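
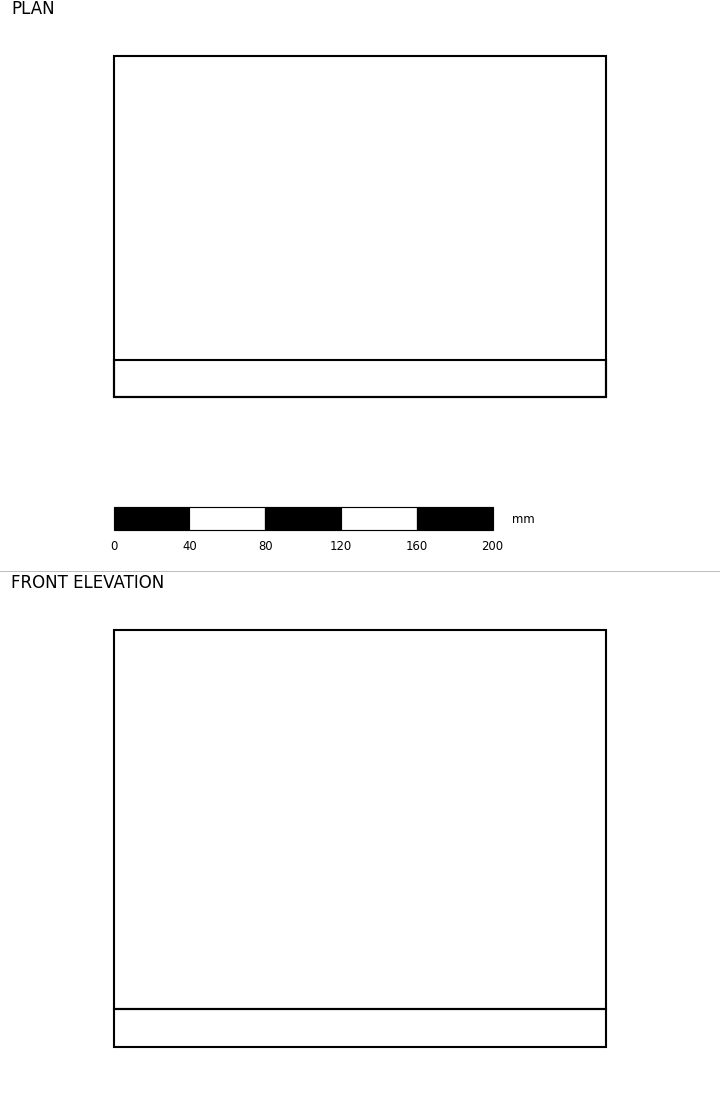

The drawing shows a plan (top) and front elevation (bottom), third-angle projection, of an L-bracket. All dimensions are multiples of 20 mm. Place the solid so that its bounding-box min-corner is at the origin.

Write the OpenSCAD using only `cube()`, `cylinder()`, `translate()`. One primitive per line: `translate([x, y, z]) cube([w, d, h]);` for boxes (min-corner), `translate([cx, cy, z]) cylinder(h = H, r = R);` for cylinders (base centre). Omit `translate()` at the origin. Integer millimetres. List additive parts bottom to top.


cube([260, 180, 20]);
translate([0, 0, 20]) cube([260, 20, 200]);


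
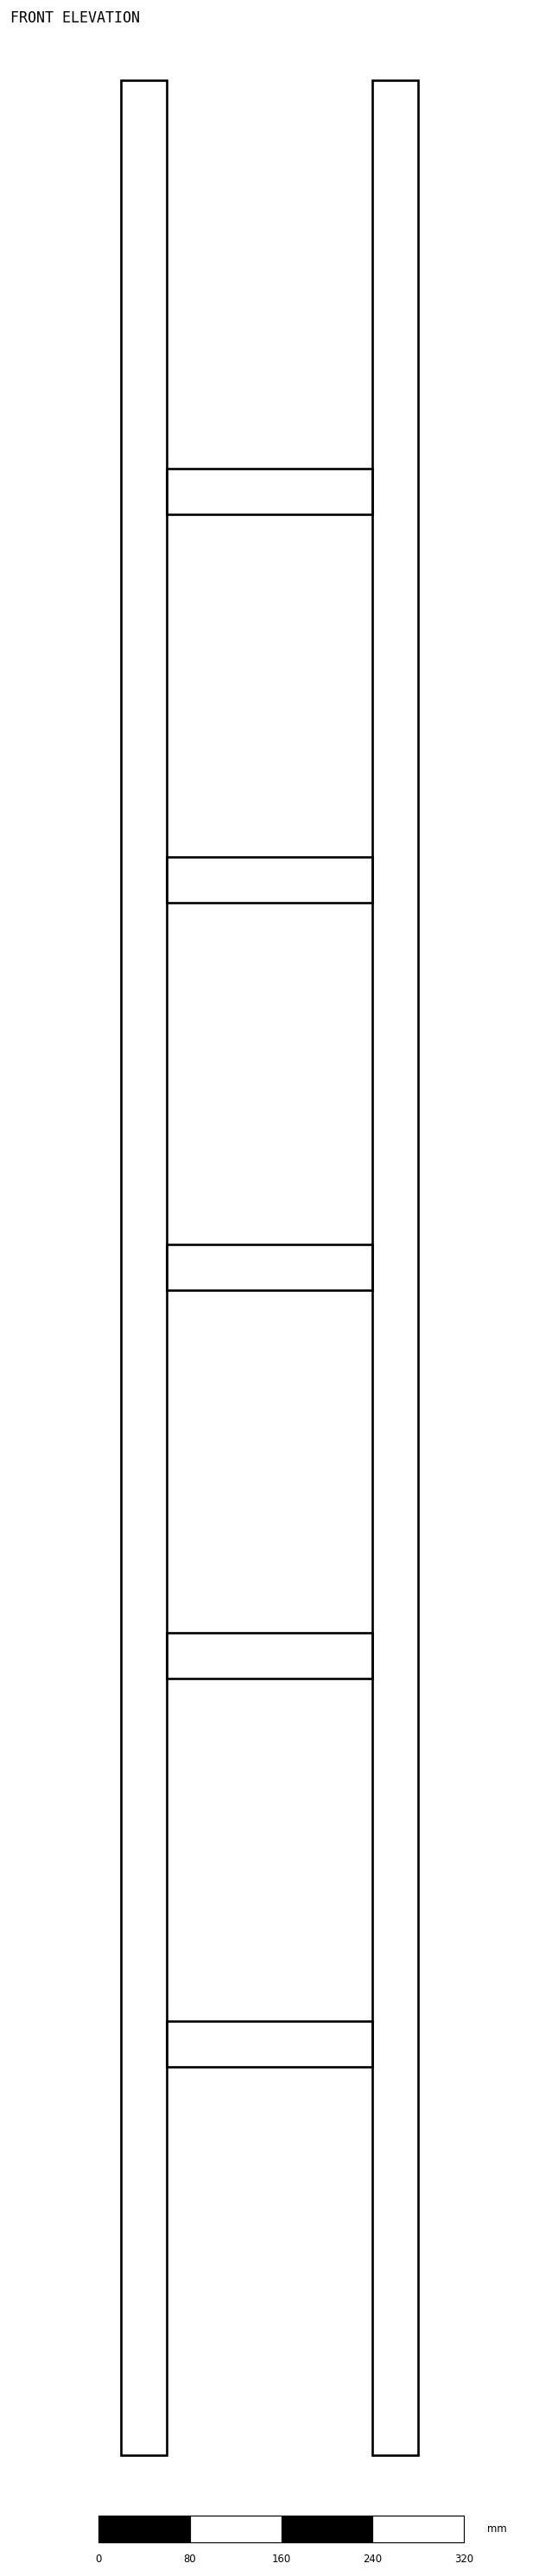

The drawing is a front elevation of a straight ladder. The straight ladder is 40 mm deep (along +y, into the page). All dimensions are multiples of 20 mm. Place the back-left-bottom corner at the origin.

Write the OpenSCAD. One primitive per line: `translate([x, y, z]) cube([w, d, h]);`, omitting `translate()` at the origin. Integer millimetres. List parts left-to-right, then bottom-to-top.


cube([40, 40, 2080]);
translate([40, 0, 340]) cube([180, 40, 40]);
translate([40, 0, 680]) cube([180, 40, 40]);
translate([40, 0, 1020]) cube([180, 40, 40]);
translate([40, 0, 1360]) cube([180, 40, 40]);
translate([40, 0, 1700]) cube([180, 40, 40]);
translate([220, 0, 0]) cube([40, 40, 2080]);


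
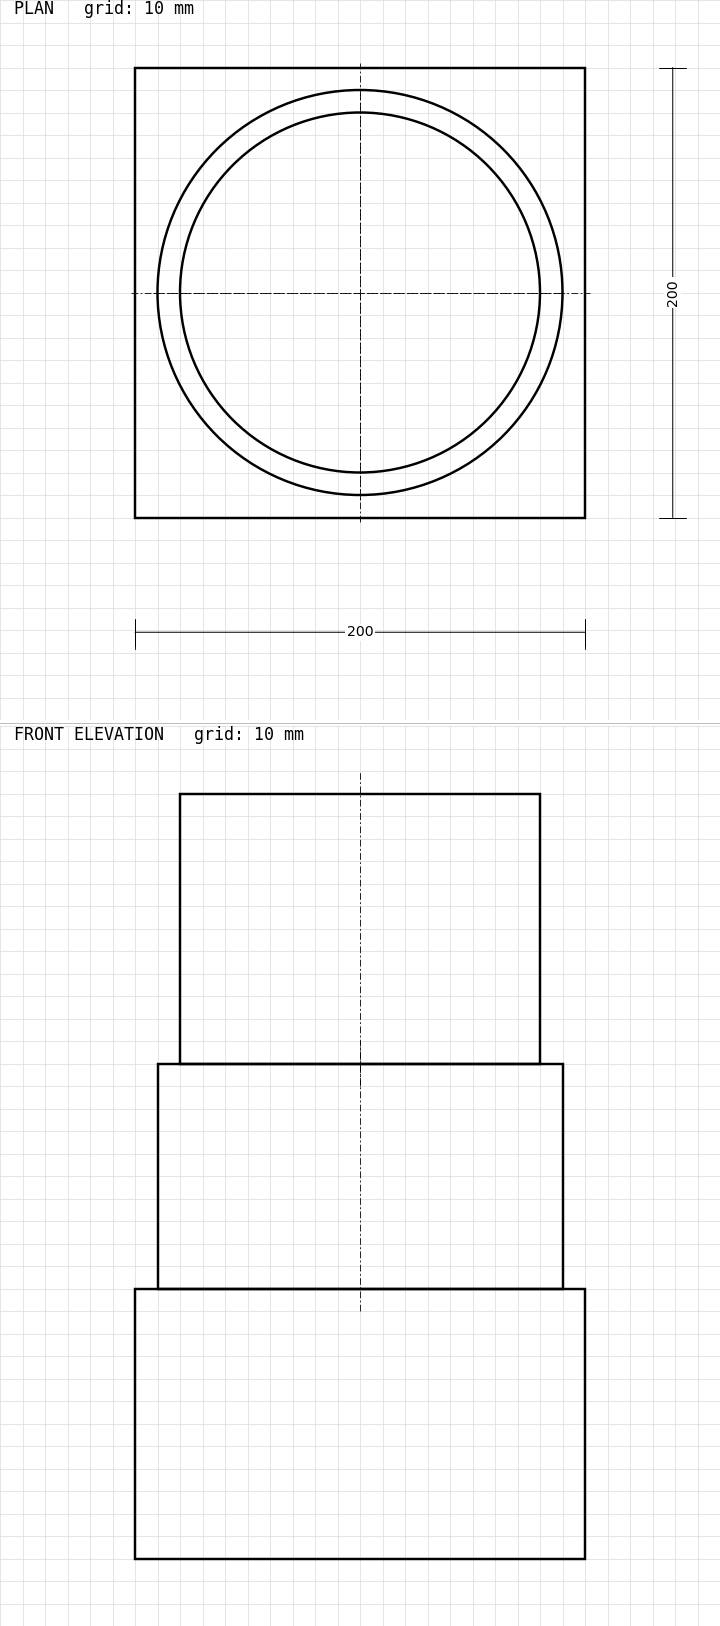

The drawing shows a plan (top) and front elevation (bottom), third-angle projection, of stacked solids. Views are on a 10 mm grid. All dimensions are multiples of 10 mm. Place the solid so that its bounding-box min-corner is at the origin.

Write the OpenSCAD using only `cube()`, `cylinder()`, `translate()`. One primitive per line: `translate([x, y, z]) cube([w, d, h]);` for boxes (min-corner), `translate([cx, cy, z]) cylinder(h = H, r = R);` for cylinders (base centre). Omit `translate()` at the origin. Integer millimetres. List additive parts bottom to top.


cube([200, 200, 120]);
translate([100, 100, 120]) cylinder(h = 100, r = 90);
translate([100, 100, 220]) cylinder(h = 120, r = 80);


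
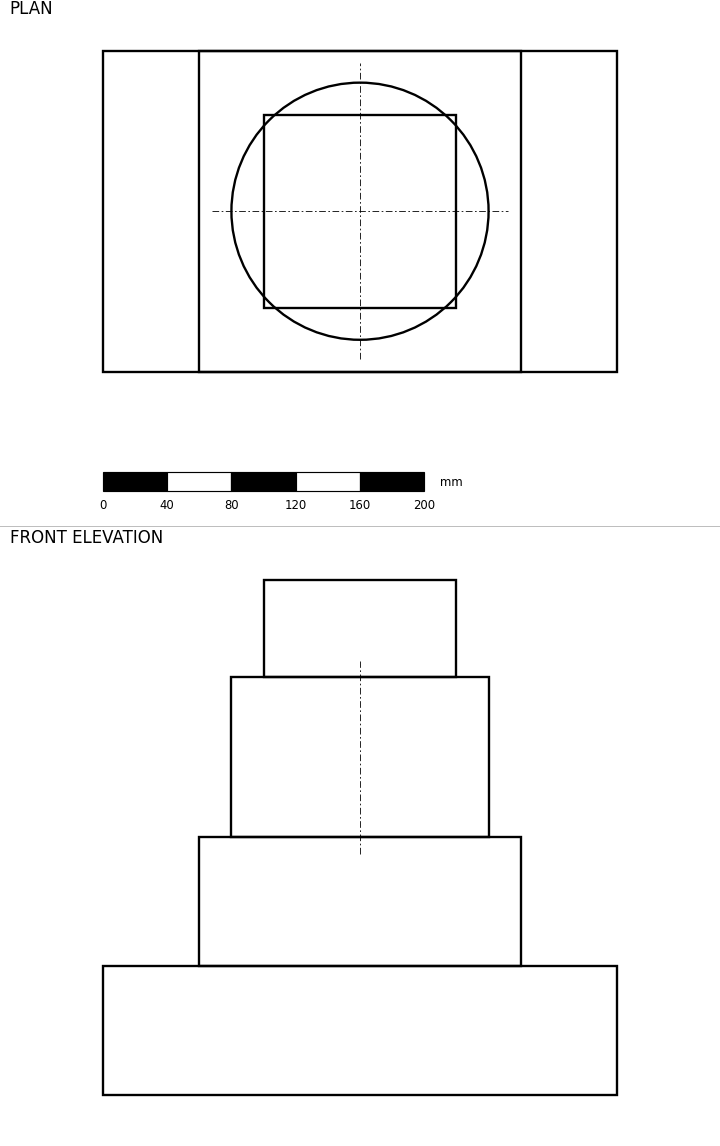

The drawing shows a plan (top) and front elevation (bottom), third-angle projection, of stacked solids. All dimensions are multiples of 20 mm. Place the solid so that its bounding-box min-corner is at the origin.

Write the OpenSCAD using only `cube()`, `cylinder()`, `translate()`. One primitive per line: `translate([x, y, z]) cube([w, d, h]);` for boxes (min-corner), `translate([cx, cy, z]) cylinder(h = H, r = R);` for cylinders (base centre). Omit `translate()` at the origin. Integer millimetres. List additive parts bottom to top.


cube([320, 200, 80]);
translate([60, 0, 80]) cube([200, 200, 80]);
translate([160, 100, 160]) cylinder(h = 100, r = 80);
translate([100, 40, 260]) cube([120, 120, 60]);


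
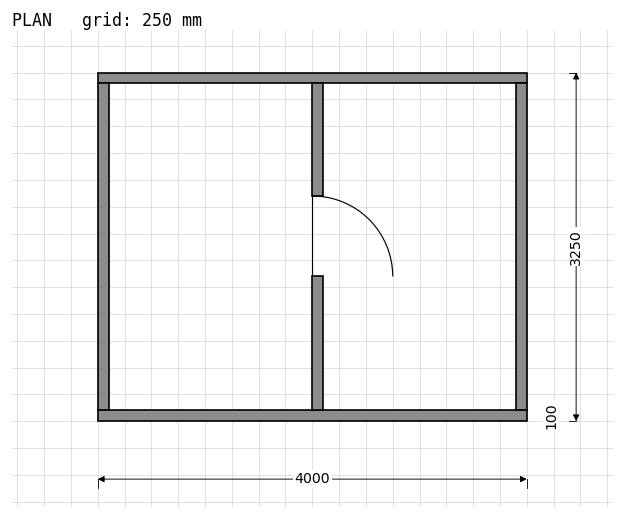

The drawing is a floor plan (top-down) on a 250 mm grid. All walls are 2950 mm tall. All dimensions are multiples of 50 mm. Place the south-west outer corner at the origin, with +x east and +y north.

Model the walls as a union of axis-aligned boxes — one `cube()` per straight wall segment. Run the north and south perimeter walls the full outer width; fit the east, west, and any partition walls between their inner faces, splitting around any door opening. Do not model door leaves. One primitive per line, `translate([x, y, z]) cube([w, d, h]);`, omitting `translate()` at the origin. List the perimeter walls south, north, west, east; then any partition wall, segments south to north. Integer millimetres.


cube([4000, 100, 2950]);
translate([0, 3150, 0]) cube([4000, 100, 2950]);
translate([0, 100, 0]) cube([100, 3050, 2950]);
translate([3900, 100, 0]) cube([100, 3050, 2950]);
translate([2000, 100, 0]) cube([100, 1250, 2950]);
translate([2000, 2100, 0]) cube([100, 1050, 2950]);


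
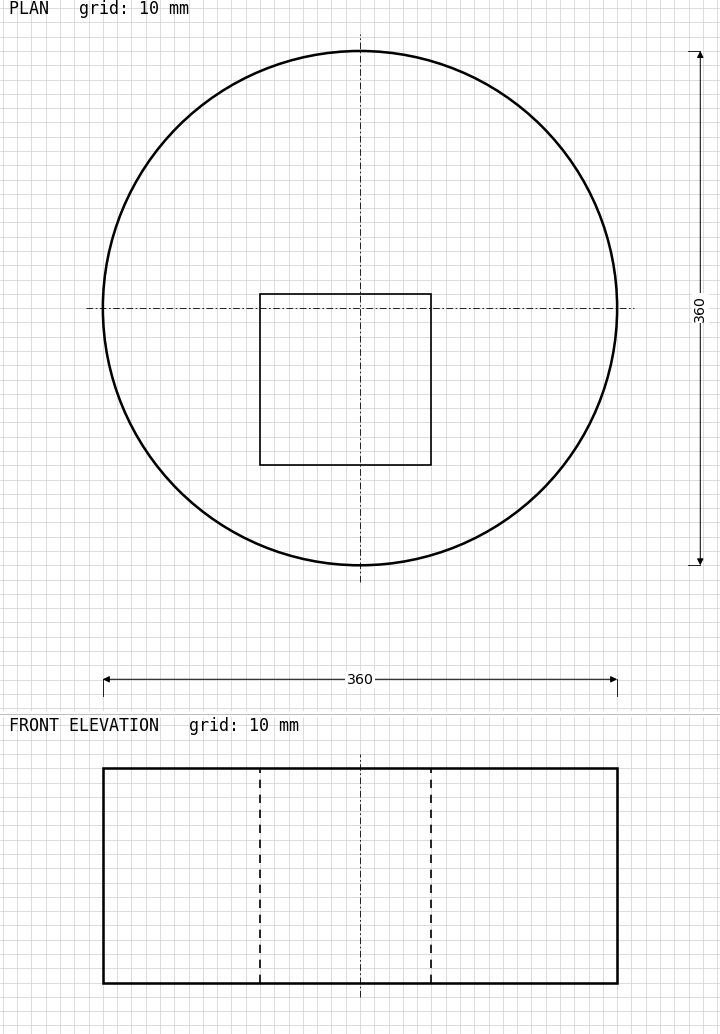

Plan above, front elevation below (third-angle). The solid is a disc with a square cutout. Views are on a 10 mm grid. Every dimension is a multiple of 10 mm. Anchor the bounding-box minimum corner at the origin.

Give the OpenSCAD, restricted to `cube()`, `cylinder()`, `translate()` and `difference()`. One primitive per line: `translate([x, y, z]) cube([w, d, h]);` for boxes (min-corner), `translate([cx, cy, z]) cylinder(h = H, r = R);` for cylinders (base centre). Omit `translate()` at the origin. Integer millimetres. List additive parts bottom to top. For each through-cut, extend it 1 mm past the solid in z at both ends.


difference() {
  translate([180, 180, 0]) cylinder(h = 150, r = 180);
  translate([110, 70, -1]) cube([120, 120, 152]);
}


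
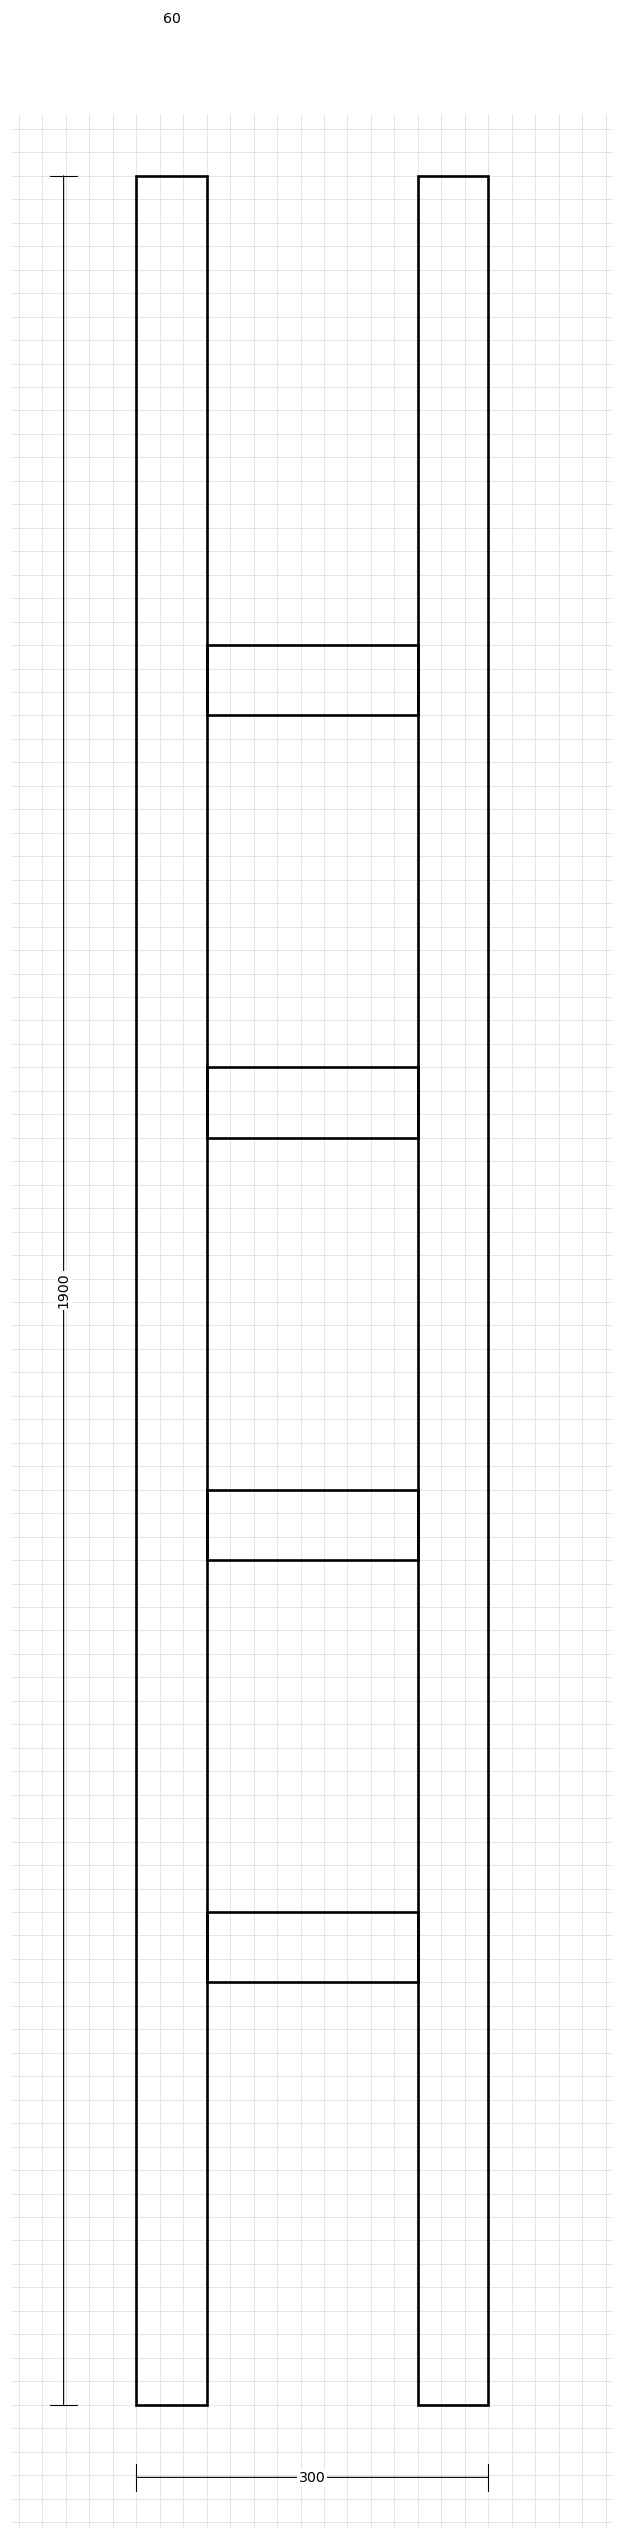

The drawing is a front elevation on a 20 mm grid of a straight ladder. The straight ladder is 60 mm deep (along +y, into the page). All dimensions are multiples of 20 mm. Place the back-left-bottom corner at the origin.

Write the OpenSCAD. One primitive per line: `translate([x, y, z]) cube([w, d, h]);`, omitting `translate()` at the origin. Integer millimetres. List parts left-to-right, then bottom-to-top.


cube([60, 60, 1900]);
translate([60, 0, 360]) cube([180, 60, 60]);
translate([60, 0, 720]) cube([180, 60, 60]);
translate([60, 0, 1080]) cube([180, 60, 60]);
translate([60, 0, 1440]) cube([180, 60, 60]);
translate([240, 0, 0]) cube([60, 60, 1900]);


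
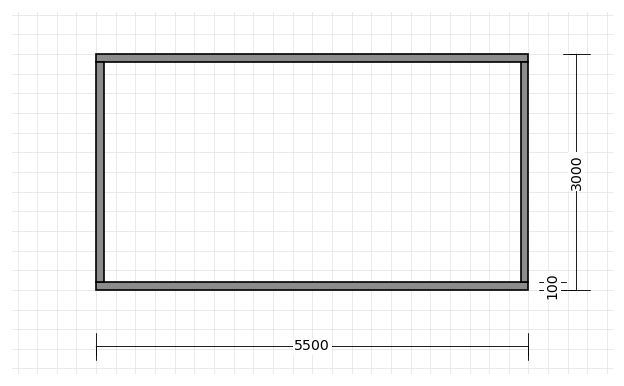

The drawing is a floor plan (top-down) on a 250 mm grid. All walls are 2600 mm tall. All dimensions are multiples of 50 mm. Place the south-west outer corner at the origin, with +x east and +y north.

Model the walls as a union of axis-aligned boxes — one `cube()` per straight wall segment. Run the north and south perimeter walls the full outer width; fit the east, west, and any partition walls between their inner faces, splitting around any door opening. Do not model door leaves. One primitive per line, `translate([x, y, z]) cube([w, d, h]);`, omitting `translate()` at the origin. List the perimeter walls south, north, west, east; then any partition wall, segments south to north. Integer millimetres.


cube([5500, 100, 2600]);
translate([0, 2900, 0]) cube([5500, 100, 2600]);
translate([0, 100, 0]) cube([100, 2800, 2600]);
translate([5400, 100, 0]) cube([100, 2800, 2600]);


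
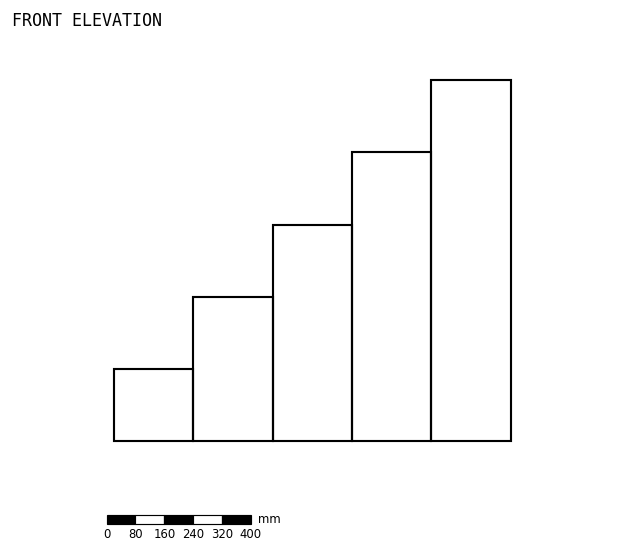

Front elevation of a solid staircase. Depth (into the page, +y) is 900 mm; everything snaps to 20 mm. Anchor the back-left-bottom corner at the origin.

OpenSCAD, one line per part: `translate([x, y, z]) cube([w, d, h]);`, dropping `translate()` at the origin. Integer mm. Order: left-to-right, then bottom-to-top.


cube([220, 900, 200]);
translate([220, 0, 0]) cube([220, 900, 400]);
translate([440, 0, 0]) cube([220, 900, 600]);
translate([660, 0, 0]) cube([220, 900, 800]);
translate([880, 0, 0]) cube([220, 900, 1000]);


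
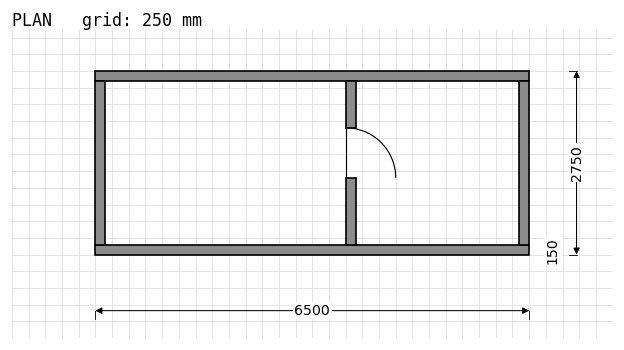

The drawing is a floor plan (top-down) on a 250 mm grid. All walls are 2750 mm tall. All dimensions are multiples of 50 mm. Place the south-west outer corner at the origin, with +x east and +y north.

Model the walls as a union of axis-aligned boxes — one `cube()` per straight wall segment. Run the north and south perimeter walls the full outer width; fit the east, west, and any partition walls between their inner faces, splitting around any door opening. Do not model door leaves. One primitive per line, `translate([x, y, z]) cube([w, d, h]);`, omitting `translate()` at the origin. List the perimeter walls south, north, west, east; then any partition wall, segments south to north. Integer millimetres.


cube([6500, 150, 2750]);
translate([0, 2600, 0]) cube([6500, 150, 2750]);
translate([0, 150, 0]) cube([150, 2450, 2750]);
translate([6350, 150, 0]) cube([150, 2450, 2750]);
translate([3750, 150, 0]) cube([150, 1000, 2750]);
translate([3750, 1900, 0]) cube([150, 700, 2750]);


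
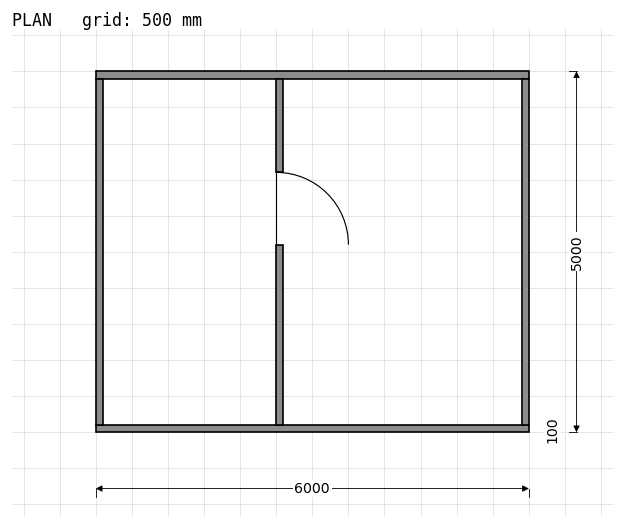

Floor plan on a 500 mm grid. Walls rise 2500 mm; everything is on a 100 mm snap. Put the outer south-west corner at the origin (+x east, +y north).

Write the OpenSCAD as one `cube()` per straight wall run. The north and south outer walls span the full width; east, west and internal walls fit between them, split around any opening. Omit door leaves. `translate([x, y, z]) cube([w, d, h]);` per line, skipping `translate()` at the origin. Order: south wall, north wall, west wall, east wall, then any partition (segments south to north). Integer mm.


cube([6000, 100, 2500]);
translate([0, 4900, 0]) cube([6000, 100, 2500]);
translate([0, 100, 0]) cube([100, 4800, 2500]);
translate([5900, 100, 0]) cube([100, 4800, 2500]);
translate([2500, 100, 0]) cube([100, 2500, 2500]);
translate([2500, 3600, 0]) cube([100, 1300, 2500]);


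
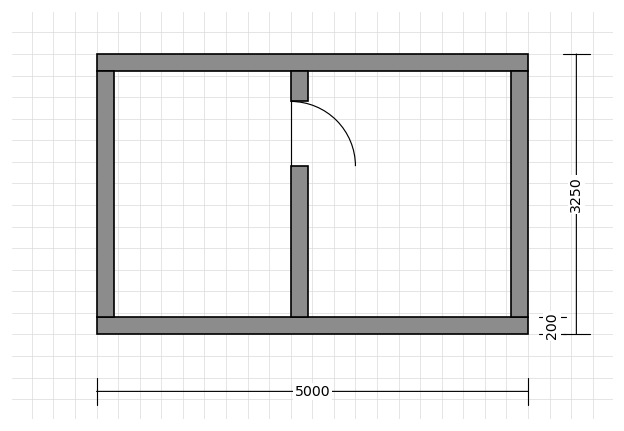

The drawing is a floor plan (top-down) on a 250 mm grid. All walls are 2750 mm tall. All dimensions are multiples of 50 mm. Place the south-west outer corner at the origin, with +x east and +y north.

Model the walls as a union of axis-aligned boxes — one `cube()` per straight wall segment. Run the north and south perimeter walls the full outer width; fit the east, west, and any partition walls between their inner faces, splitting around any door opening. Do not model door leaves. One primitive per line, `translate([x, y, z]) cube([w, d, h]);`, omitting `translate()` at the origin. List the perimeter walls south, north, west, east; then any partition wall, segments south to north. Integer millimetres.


cube([5000, 200, 2750]);
translate([0, 3050, 0]) cube([5000, 200, 2750]);
translate([0, 200, 0]) cube([200, 2850, 2750]);
translate([4800, 200, 0]) cube([200, 2850, 2750]);
translate([2250, 200, 0]) cube([200, 1750, 2750]);
translate([2250, 2700, 0]) cube([200, 350, 2750]);


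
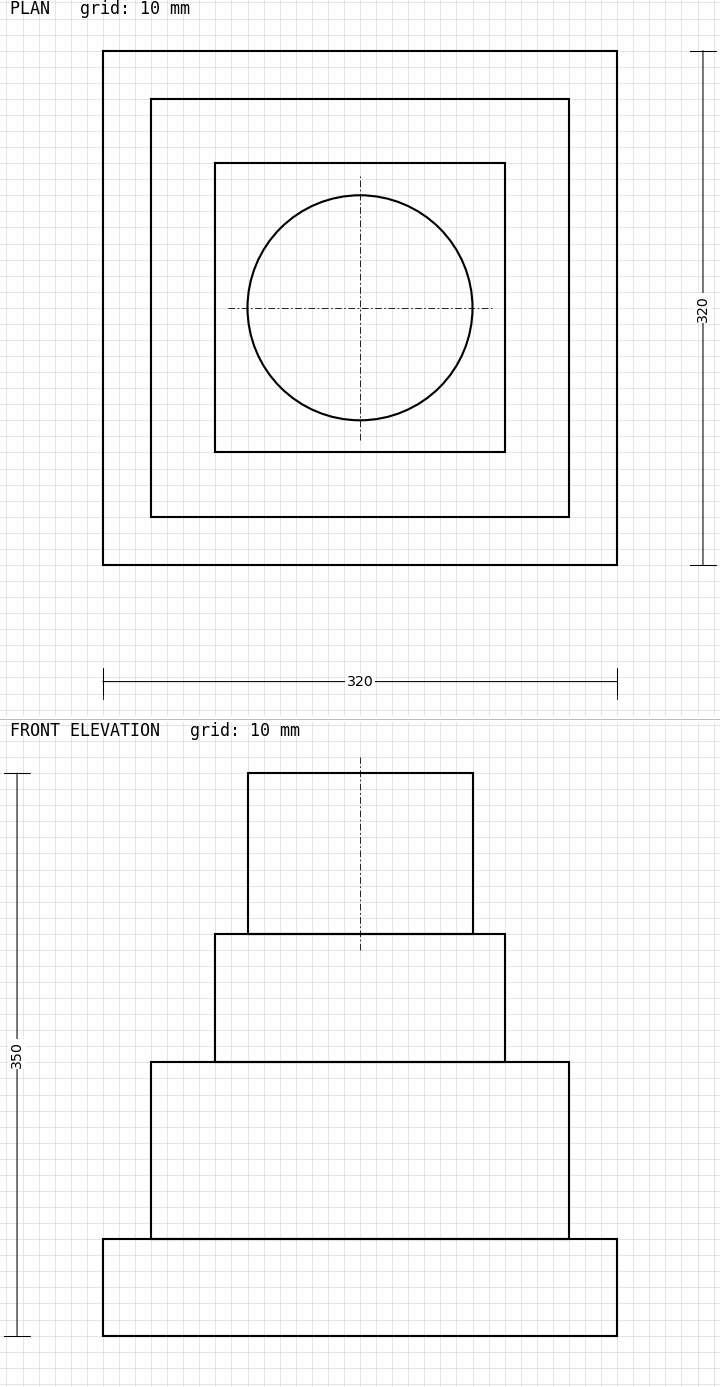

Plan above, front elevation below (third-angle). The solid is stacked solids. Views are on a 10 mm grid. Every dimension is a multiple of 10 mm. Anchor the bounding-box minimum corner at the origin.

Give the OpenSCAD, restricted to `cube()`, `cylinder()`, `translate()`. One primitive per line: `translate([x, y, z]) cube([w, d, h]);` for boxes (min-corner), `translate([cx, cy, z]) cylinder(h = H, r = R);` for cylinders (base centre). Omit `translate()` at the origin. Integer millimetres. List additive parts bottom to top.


cube([320, 320, 60]);
translate([30, 30, 60]) cube([260, 260, 110]);
translate([70, 70, 170]) cube([180, 180, 80]);
translate([160, 160, 250]) cylinder(h = 100, r = 70);


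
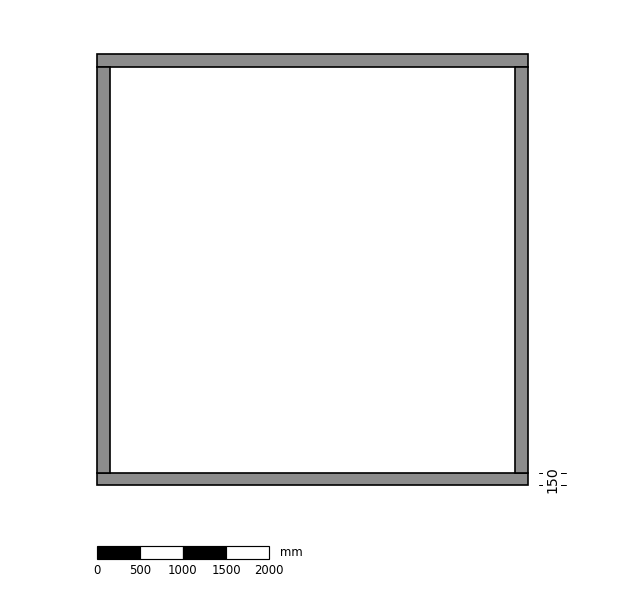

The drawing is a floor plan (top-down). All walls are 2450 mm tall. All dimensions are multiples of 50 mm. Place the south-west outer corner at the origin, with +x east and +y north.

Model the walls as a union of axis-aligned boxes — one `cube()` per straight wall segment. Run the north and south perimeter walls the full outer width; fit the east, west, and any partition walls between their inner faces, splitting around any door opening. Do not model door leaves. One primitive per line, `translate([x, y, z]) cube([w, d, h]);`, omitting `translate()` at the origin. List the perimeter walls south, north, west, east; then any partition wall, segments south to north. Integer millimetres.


cube([5000, 150, 2450]);
translate([0, 4850, 0]) cube([5000, 150, 2450]);
translate([0, 150, 0]) cube([150, 4700, 2450]);
translate([4850, 150, 0]) cube([150, 4700, 2450]);


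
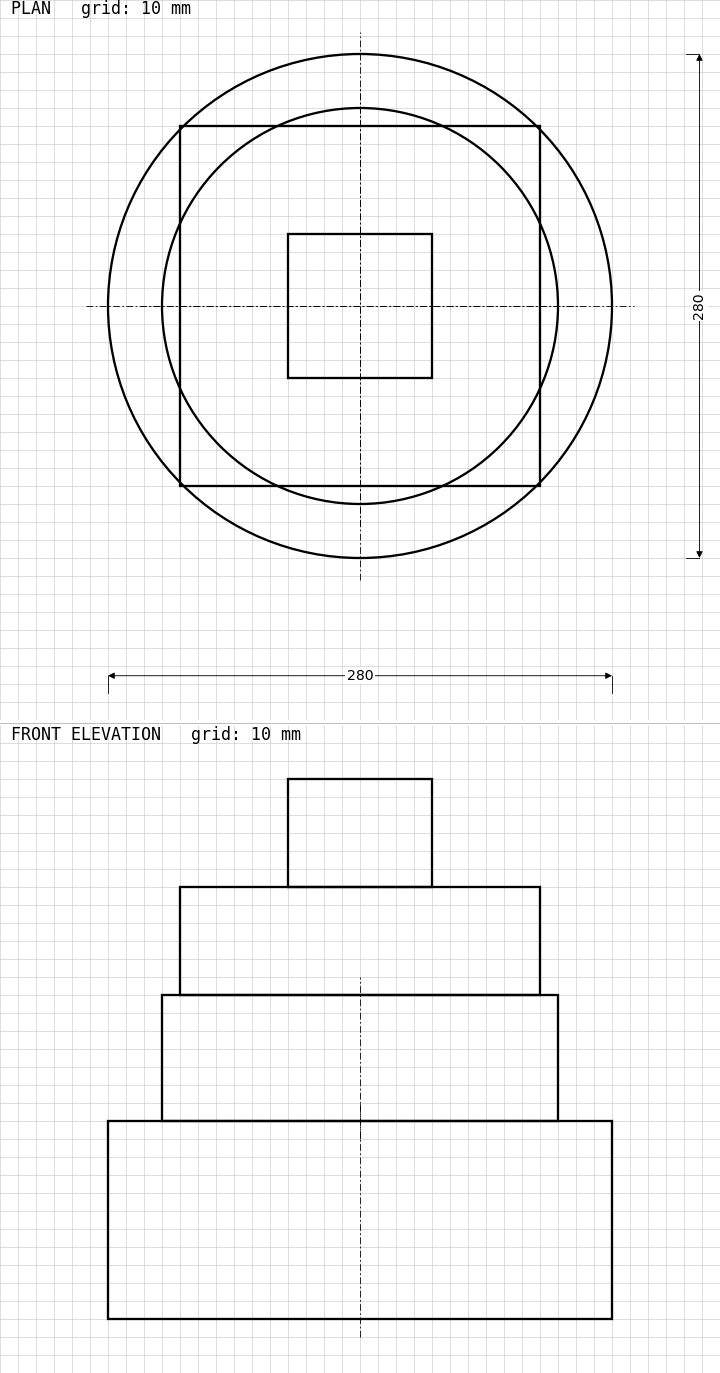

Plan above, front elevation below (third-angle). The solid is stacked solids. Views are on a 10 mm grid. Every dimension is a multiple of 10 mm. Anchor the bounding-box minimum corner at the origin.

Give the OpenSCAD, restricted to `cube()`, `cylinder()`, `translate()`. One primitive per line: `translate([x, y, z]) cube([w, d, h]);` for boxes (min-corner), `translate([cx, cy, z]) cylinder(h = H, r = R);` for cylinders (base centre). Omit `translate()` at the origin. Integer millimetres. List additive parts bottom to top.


translate([140, 140, 0]) cylinder(h = 110, r = 140);
translate([140, 140, 110]) cylinder(h = 70, r = 110);
translate([40, 40, 180]) cube([200, 200, 60]);
translate([100, 100, 240]) cube([80, 80, 60]);


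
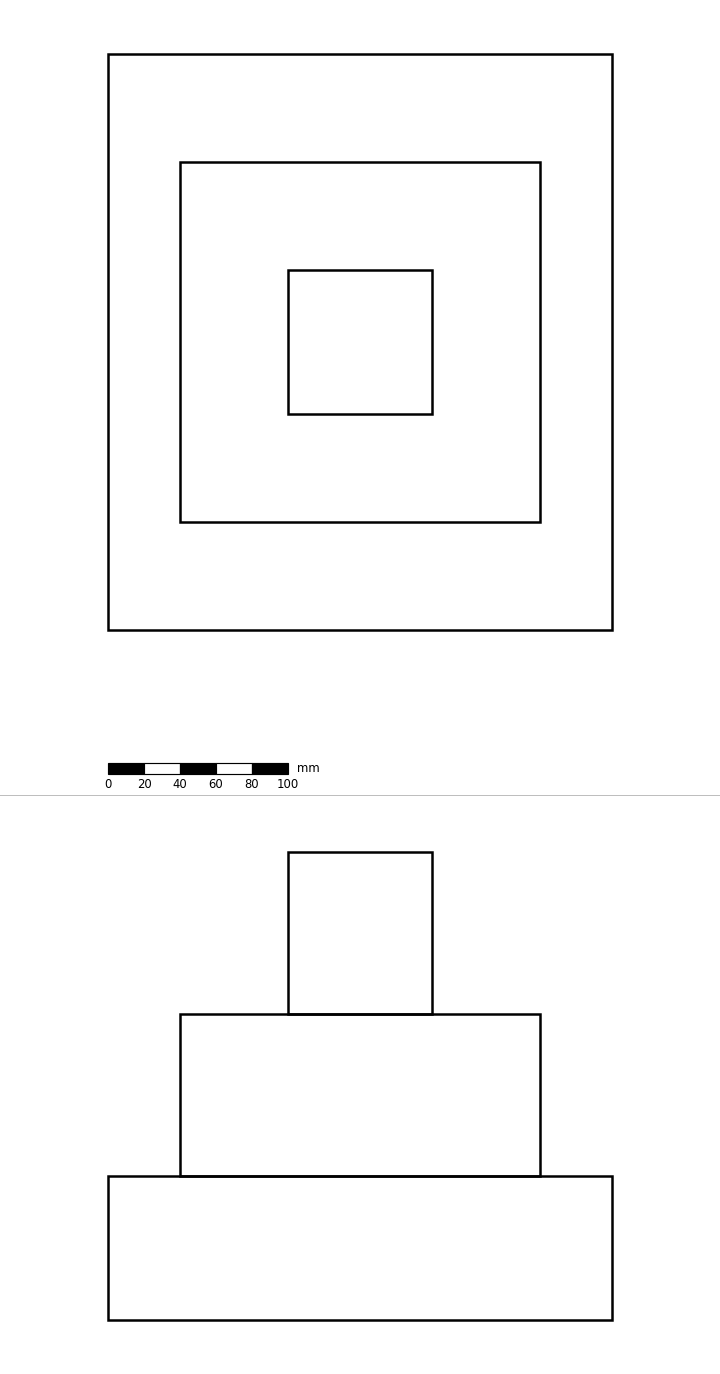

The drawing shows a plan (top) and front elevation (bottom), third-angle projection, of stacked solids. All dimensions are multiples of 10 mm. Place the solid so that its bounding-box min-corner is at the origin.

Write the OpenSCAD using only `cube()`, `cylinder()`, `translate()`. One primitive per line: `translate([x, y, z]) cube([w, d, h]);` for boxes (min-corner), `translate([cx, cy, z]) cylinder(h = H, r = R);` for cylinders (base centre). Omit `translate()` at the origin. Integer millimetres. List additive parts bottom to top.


cube([280, 320, 80]);
translate([40, 60, 80]) cube([200, 200, 90]);
translate([100, 120, 170]) cube([80, 80, 90]);


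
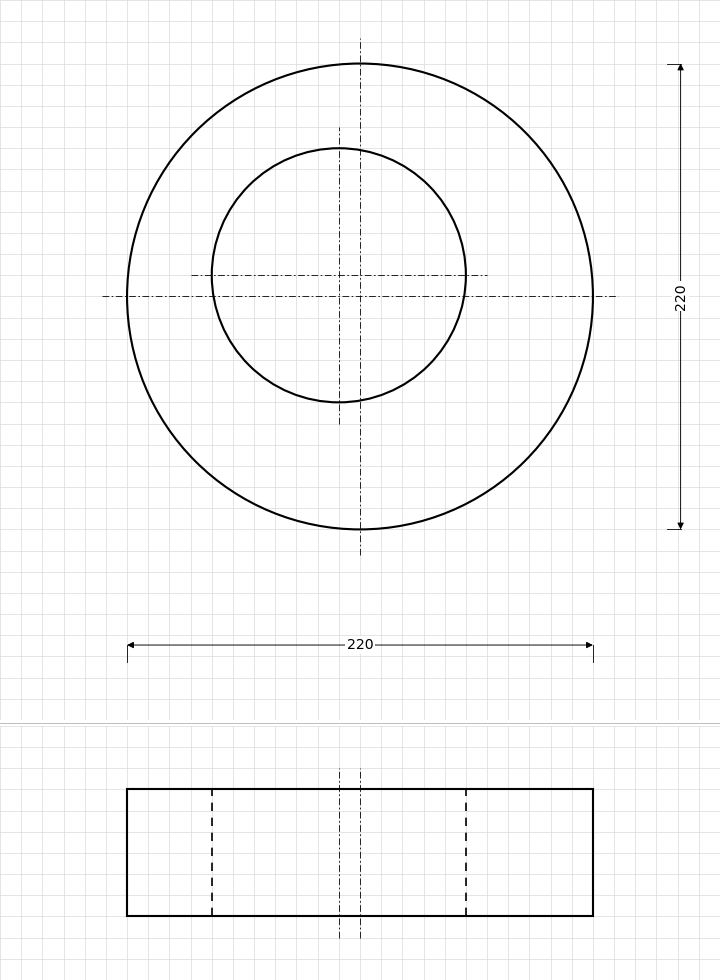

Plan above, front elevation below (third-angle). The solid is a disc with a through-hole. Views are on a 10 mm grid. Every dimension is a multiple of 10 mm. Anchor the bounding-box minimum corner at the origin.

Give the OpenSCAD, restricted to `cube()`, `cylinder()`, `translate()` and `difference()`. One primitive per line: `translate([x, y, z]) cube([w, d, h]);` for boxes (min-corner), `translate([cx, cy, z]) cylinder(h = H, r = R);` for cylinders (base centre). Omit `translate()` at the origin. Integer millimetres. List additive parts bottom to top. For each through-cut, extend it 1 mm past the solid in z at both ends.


difference() {
  translate([110, 110, 0]) cylinder(h = 60, r = 110);
  translate([100, 120, -1]) cylinder(h = 62, r = 60);
}


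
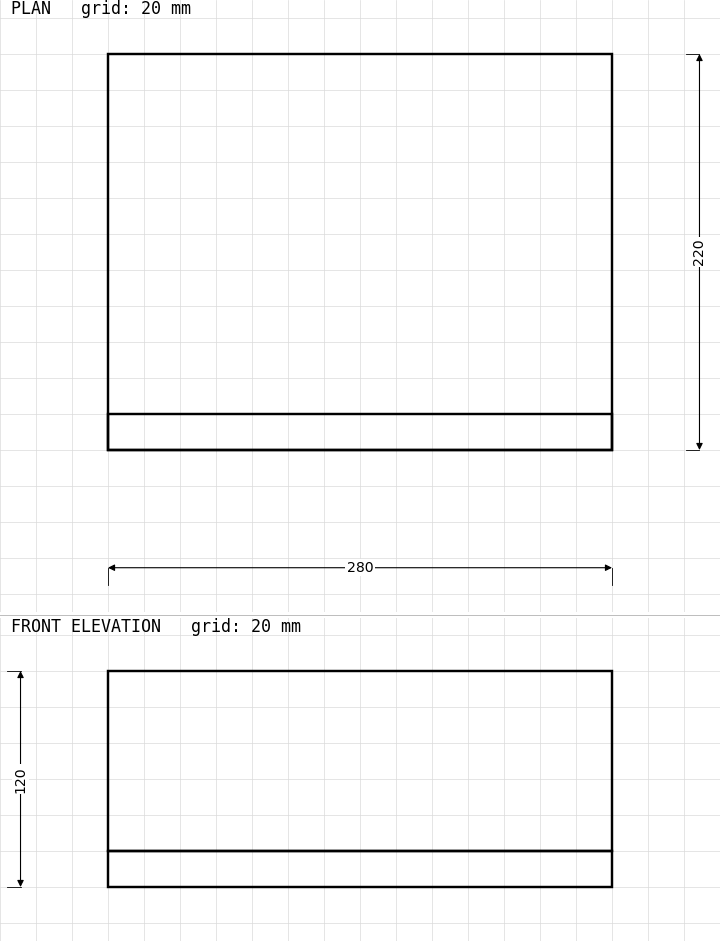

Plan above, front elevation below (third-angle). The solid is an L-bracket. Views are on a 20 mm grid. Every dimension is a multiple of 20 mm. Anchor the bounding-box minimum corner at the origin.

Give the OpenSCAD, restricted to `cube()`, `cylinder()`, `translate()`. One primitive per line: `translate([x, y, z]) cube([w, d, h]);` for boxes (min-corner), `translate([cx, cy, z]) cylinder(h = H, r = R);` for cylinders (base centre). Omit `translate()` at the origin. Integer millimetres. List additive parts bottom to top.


cube([280, 220, 20]);
translate([0, 0, 20]) cube([280, 20, 100]);


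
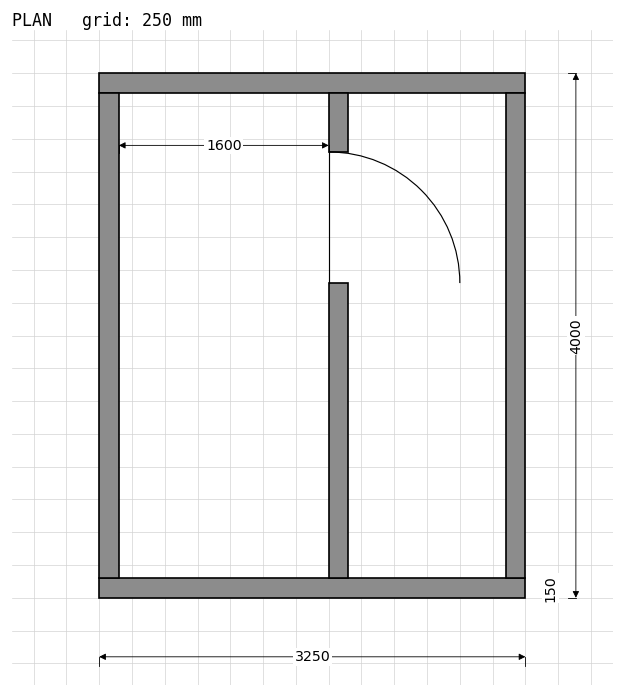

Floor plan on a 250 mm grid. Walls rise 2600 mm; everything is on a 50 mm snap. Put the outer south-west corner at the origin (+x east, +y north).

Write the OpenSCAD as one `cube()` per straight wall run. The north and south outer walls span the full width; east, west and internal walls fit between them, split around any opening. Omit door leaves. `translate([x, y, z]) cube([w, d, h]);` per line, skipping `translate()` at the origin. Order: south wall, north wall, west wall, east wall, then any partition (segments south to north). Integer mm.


cube([3250, 150, 2600]);
translate([0, 3850, 0]) cube([3250, 150, 2600]);
translate([0, 150, 0]) cube([150, 3700, 2600]);
translate([3100, 150, 0]) cube([150, 3700, 2600]);
translate([1750, 150, 0]) cube([150, 2250, 2600]);
translate([1750, 3400, 0]) cube([150, 450, 2600]);


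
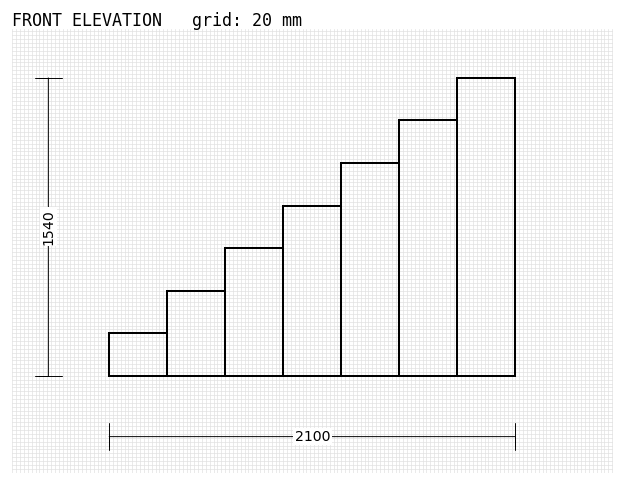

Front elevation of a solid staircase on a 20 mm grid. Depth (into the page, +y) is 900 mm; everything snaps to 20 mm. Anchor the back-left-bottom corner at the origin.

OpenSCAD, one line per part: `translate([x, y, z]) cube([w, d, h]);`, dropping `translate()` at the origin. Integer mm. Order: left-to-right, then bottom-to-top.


cube([300, 900, 220]);
translate([300, 0, 0]) cube([300, 900, 440]);
translate([600, 0, 0]) cube([300, 900, 660]);
translate([900, 0, 0]) cube([300, 900, 880]);
translate([1200, 0, 0]) cube([300, 900, 1100]);
translate([1500, 0, 0]) cube([300, 900, 1320]);
translate([1800, 0, 0]) cube([300, 900, 1540]);


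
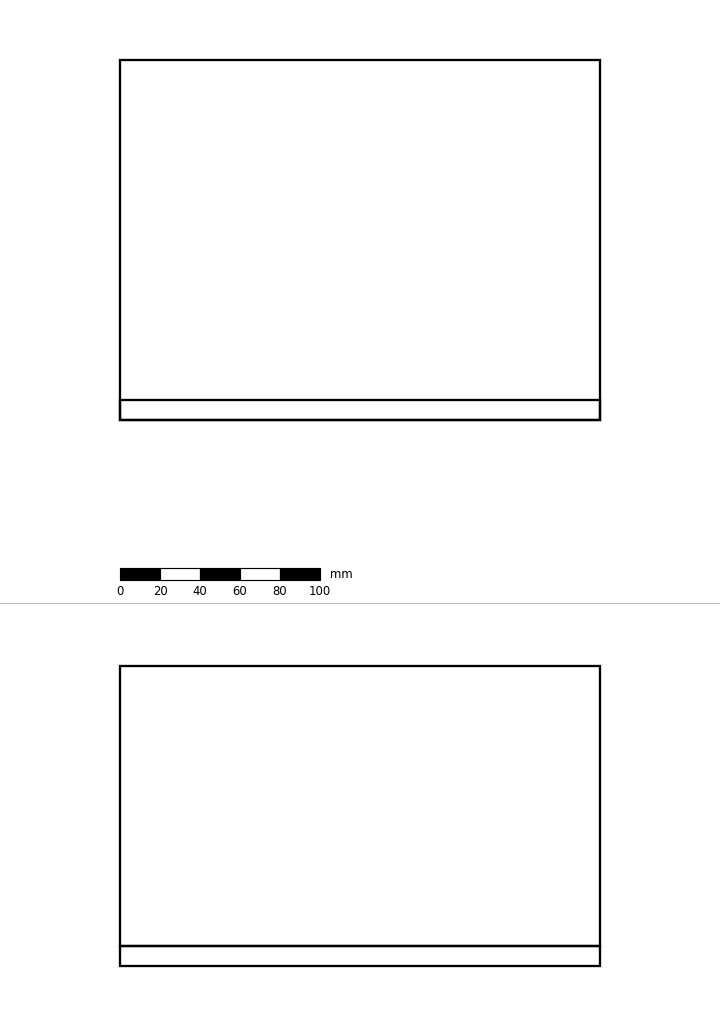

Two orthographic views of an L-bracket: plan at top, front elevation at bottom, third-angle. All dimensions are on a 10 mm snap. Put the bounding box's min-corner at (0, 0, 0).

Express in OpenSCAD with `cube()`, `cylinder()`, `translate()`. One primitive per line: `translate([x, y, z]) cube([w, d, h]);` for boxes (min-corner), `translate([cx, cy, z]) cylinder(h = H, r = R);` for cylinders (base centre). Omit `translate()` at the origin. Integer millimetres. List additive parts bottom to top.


cube([240, 180, 10]);
translate([0, 0, 10]) cube([240, 10, 140]);


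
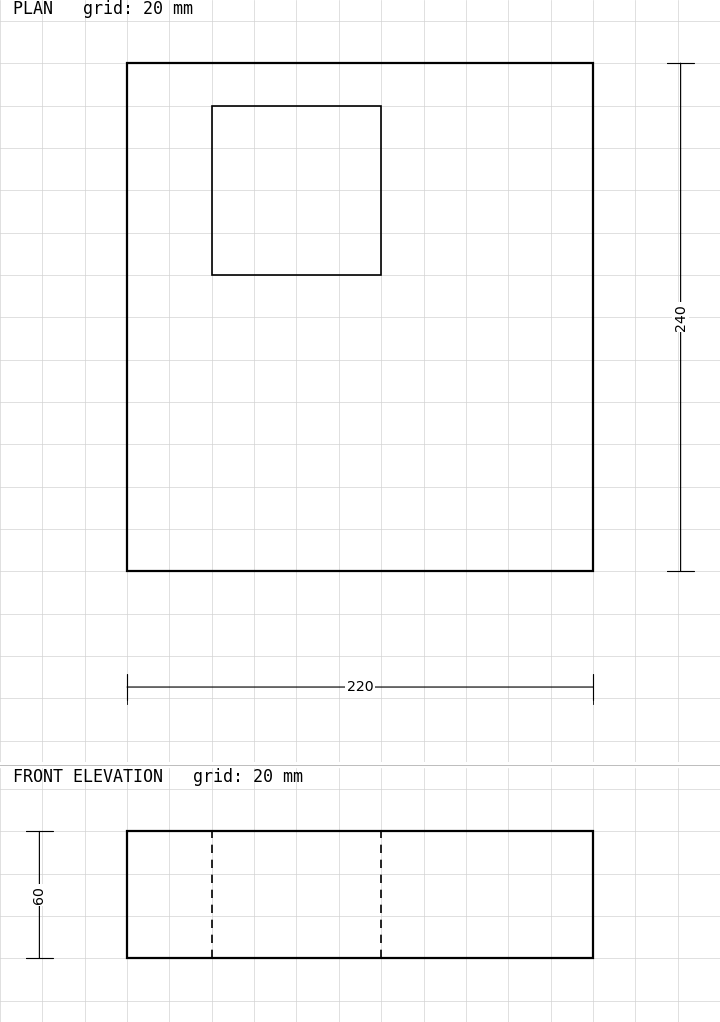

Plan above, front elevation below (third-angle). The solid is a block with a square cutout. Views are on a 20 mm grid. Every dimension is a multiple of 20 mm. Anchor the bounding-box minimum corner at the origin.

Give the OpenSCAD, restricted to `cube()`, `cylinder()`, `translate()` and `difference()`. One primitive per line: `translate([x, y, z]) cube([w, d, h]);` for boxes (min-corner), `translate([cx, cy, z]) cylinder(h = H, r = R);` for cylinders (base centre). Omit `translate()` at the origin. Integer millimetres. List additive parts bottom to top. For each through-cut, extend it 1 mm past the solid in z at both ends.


difference() {
  cube([220, 240, 60]);
  translate([40, 140, -1]) cube([80, 80, 62]);
}


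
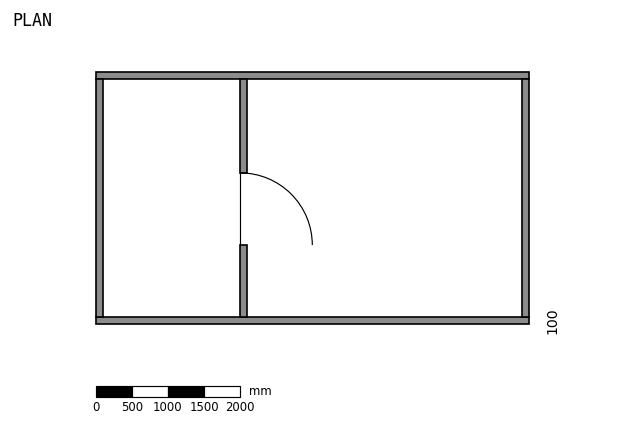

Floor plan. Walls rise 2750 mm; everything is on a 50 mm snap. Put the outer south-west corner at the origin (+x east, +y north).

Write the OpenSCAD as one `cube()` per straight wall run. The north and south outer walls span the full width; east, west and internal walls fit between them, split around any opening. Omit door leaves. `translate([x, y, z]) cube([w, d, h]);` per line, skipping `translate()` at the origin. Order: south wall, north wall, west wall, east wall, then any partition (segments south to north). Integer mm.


cube([6000, 100, 2750]);
translate([0, 3400, 0]) cube([6000, 100, 2750]);
translate([0, 100, 0]) cube([100, 3300, 2750]);
translate([5900, 100, 0]) cube([100, 3300, 2750]);
translate([2000, 100, 0]) cube([100, 1000, 2750]);
translate([2000, 2100, 0]) cube([100, 1300, 2750]);


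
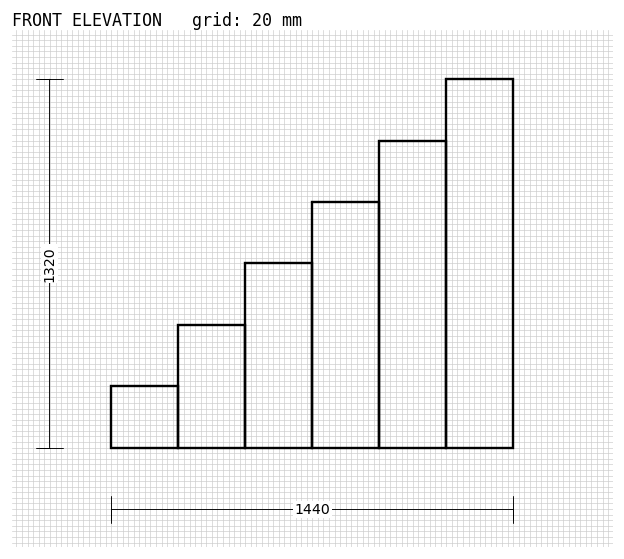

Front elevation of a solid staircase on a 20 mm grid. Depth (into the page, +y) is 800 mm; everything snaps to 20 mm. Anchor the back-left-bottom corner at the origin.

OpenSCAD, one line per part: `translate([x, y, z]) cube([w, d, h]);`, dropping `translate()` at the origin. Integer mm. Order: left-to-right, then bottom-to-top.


cube([240, 800, 220]);
translate([240, 0, 0]) cube([240, 800, 440]);
translate([480, 0, 0]) cube([240, 800, 660]);
translate([720, 0, 0]) cube([240, 800, 880]);
translate([960, 0, 0]) cube([240, 800, 1100]);
translate([1200, 0, 0]) cube([240, 800, 1320]);


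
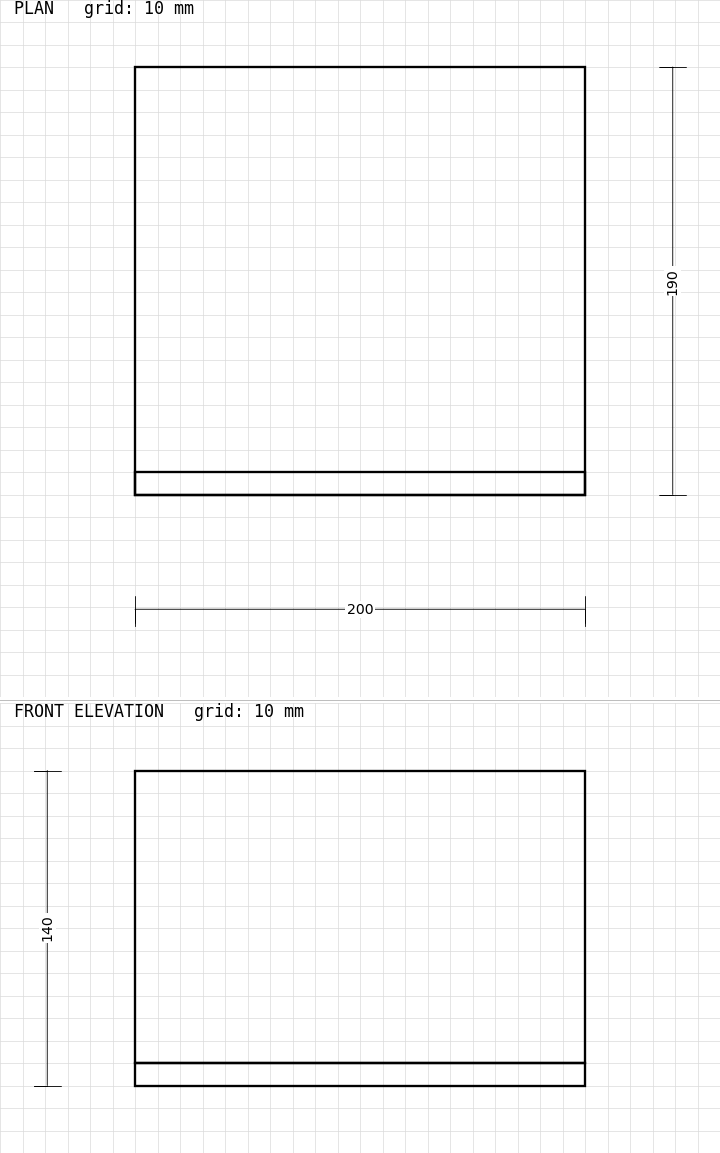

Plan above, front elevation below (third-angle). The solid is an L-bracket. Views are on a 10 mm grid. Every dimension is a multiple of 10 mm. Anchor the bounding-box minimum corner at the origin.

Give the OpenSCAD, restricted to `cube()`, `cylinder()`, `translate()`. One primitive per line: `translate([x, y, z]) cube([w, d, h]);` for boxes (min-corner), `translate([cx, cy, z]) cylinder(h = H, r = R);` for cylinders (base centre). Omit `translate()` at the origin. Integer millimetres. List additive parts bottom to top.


cube([200, 190, 10]);
translate([0, 0, 10]) cube([200, 10, 130]);


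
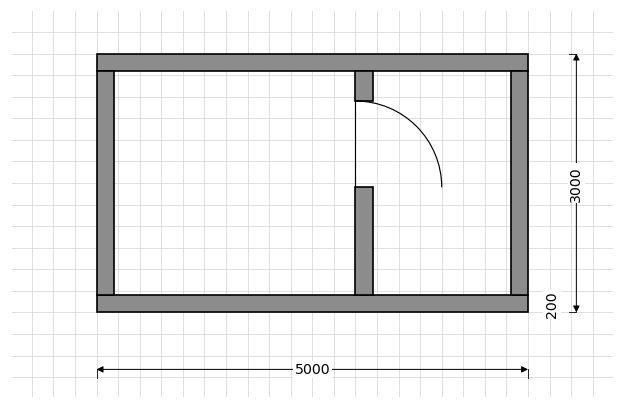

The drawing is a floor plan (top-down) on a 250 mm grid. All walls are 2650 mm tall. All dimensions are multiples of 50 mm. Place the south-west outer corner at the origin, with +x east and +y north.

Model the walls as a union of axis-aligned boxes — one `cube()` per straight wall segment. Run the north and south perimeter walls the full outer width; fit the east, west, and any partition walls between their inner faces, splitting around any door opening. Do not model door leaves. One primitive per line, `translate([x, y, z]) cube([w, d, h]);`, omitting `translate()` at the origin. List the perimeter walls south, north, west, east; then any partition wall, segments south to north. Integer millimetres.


cube([5000, 200, 2650]);
translate([0, 2800, 0]) cube([5000, 200, 2650]);
translate([0, 200, 0]) cube([200, 2600, 2650]);
translate([4800, 200, 0]) cube([200, 2600, 2650]);
translate([3000, 200, 0]) cube([200, 1250, 2650]);
translate([3000, 2450, 0]) cube([200, 350, 2650]);


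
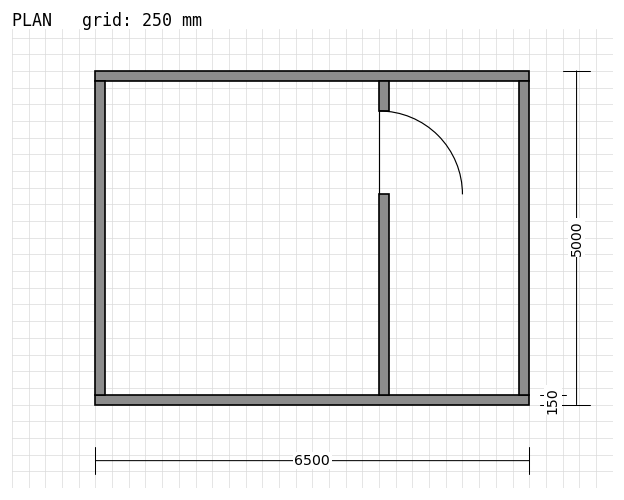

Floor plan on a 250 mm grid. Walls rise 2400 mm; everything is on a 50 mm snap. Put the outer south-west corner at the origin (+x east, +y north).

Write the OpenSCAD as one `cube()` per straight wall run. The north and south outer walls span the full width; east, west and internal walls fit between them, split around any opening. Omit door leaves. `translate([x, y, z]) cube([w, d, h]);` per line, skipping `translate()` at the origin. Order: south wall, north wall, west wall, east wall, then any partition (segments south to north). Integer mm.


cube([6500, 150, 2400]);
translate([0, 4850, 0]) cube([6500, 150, 2400]);
translate([0, 150, 0]) cube([150, 4700, 2400]);
translate([6350, 150, 0]) cube([150, 4700, 2400]);
translate([4250, 150, 0]) cube([150, 3000, 2400]);
translate([4250, 4400, 0]) cube([150, 450, 2400]);


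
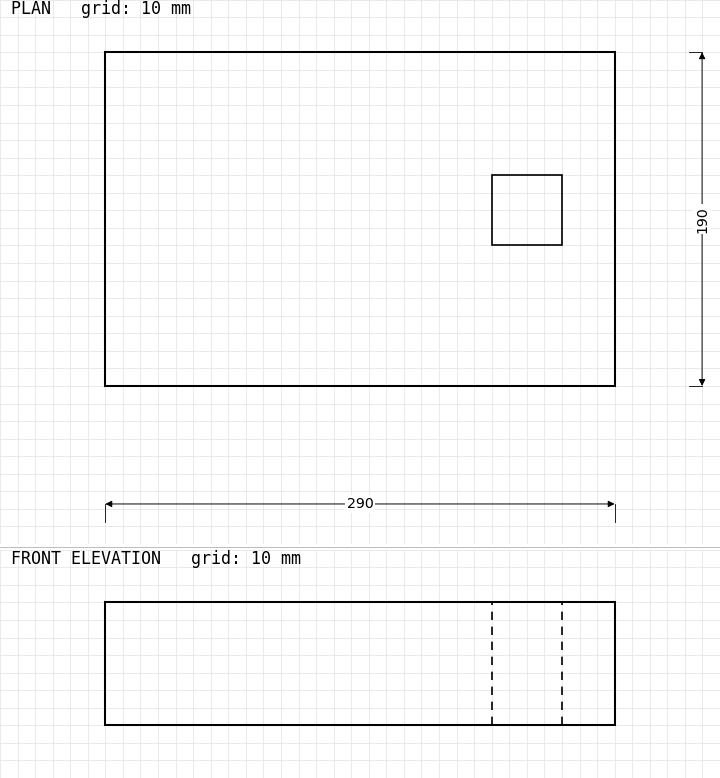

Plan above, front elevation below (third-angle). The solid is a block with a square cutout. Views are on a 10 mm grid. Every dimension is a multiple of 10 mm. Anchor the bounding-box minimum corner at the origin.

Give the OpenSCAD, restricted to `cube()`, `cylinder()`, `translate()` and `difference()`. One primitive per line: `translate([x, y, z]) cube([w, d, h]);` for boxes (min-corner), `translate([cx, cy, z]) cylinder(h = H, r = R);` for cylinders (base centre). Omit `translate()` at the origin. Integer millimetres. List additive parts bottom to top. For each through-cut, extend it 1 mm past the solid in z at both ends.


difference() {
  cube([290, 190, 70]);
  translate([220, 80, -1]) cube([40, 40, 72]);
}


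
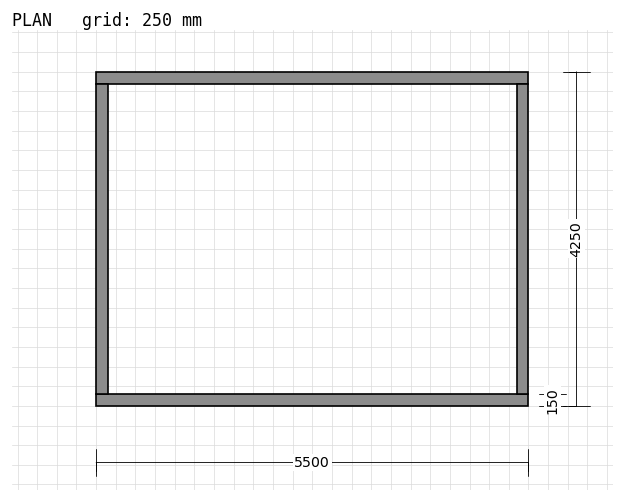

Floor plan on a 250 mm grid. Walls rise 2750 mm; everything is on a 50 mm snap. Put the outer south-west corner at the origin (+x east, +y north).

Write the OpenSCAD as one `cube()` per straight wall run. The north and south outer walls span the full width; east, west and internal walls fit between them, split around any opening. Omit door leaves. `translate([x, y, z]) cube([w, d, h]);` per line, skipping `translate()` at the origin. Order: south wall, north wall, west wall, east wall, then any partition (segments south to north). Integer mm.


cube([5500, 150, 2750]);
translate([0, 4100, 0]) cube([5500, 150, 2750]);
translate([0, 150, 0]) cube([150, 3950, 2750]);
translate([5350, 150, 0]) cube([150, 3950, 2750]);


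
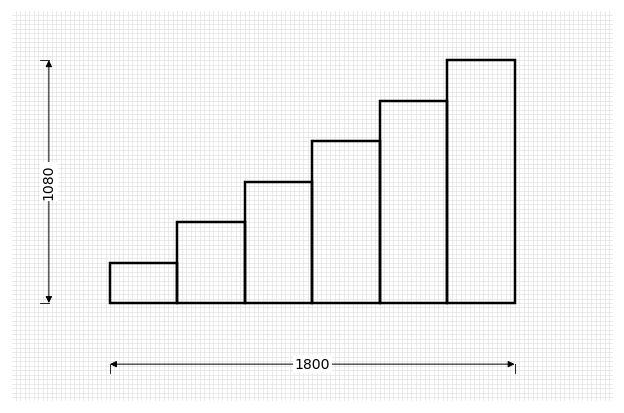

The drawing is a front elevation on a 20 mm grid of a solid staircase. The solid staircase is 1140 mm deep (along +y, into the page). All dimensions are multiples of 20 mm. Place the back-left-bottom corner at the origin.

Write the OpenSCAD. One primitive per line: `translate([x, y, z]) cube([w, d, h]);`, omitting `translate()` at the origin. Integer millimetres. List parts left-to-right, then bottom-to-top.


cube([300, 1140, 180]);
translate([300, 0, 0]) cube([300, 1140, 360]);
translate([600, 0, 0]) cube([300, 1140, 540]);
translate([900, 0, 0]) cube([300, 1140, 720]);
translate([1200, 0, 0]) cube([300, 1140, 900]);
translate([1500, 0, 0]) cube([300, 1140, 1080]);


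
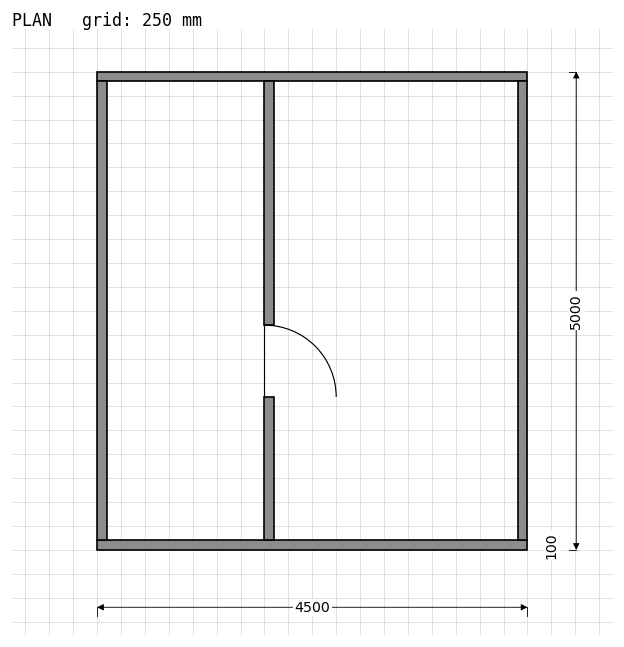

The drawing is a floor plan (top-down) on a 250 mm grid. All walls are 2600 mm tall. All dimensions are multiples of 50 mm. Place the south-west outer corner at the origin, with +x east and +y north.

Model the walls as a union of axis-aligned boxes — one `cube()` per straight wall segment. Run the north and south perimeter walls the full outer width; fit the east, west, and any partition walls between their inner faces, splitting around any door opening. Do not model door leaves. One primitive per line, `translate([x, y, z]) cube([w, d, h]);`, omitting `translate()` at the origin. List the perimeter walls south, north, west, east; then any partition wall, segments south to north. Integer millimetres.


cube([4500, 100, 2600]);
translate([0, 4900, 0]) cube([4500, 100, 2600]);
translate([0, 100, 0]) cube([100, 4800, 2600]);
translate([4400, 100, 0]) cube([100, 4800, 2600]);
translate([1750, 100, 0]) cube([100, 1500, 2600]);
translate([1750, 2350, 0]) cube([100, 2550, 2600]);


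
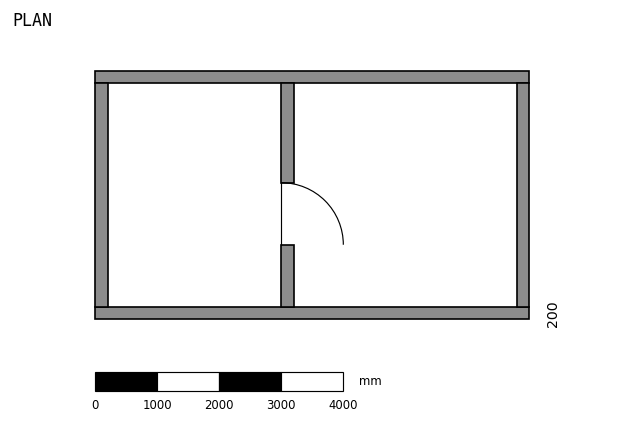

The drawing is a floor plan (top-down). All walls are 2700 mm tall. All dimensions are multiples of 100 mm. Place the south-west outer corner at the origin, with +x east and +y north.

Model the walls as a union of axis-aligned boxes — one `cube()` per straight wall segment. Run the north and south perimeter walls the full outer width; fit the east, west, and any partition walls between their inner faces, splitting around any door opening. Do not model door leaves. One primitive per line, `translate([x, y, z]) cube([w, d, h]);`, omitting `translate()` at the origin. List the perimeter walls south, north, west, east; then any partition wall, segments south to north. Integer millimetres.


cube([7000, 200, 2700]);
translate([0, 3800, 0]) cube([7000, 200, 2700]);
translate([0, 200, 0]) cube([200, 3600, 2700]);
translate([6800, 200, 0]) cube([200, 3600, 2700]);
translate([3000, 200, 0]) cube([200, 1000, 2700]);
translate([3000, 2200, 0]) cube([200, 1600, 2700]);


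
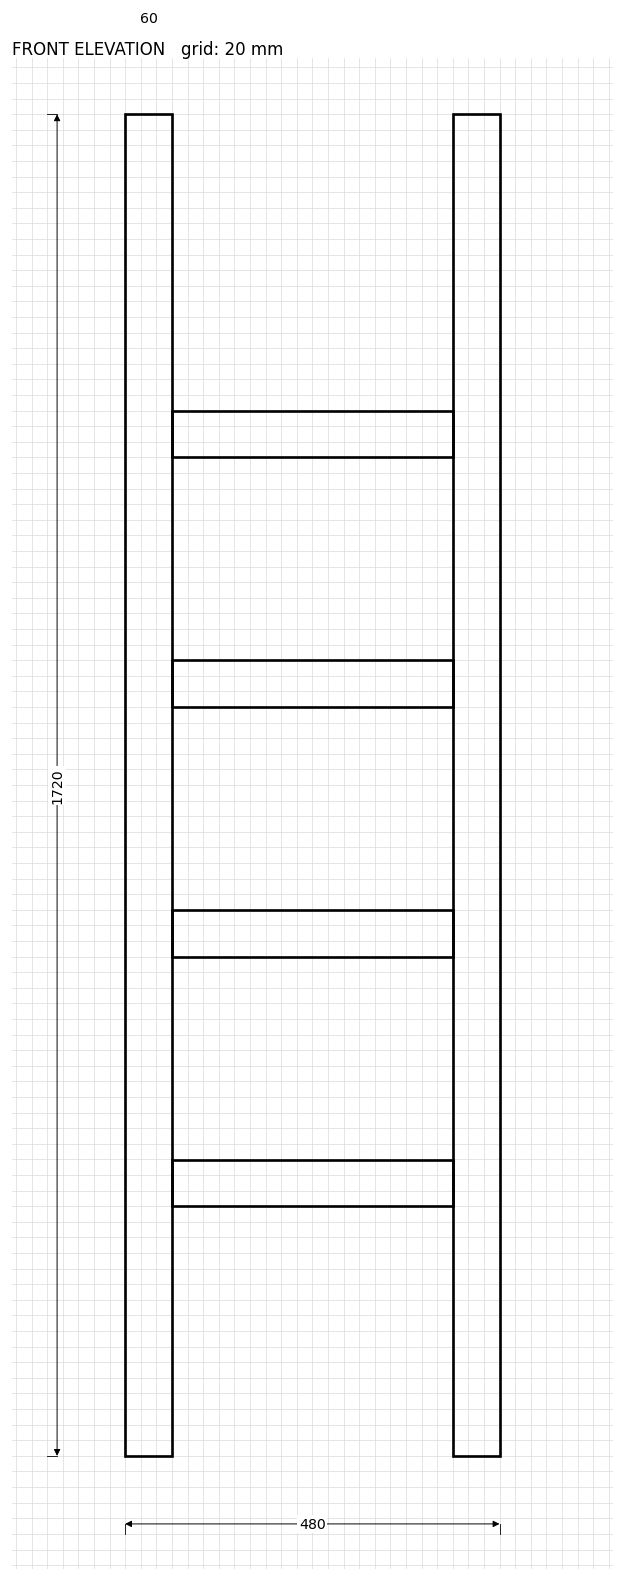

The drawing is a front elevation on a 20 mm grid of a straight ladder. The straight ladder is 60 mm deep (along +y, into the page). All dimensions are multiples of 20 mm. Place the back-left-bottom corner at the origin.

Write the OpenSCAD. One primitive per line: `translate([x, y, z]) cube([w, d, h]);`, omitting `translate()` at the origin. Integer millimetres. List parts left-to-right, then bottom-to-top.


cube([60, 60, 1720]);
translate([60, 0, 320]) cube([360, 60, 60]);
translate([60, 0, 640]) cube([360, 60, 60]);
translate([60, 0, 960]) cube([360, 60, 60]);
translate([60, 0, 1280]) cube([360, 60, 60]);
translate([420, 0, 0]) cube([60, 60, 1720]);


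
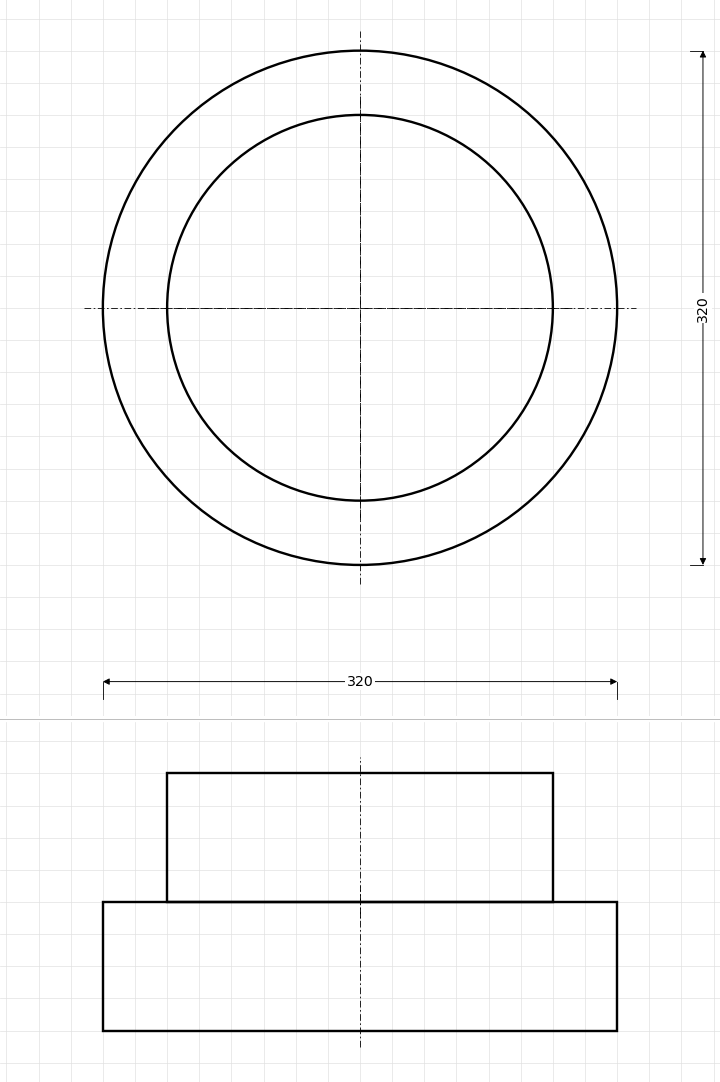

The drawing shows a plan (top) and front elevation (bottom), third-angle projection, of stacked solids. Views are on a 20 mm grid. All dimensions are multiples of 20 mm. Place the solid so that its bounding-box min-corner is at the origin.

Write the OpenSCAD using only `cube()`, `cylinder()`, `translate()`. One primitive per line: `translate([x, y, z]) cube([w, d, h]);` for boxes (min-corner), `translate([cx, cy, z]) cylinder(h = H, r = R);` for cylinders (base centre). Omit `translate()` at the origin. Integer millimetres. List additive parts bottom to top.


translate([160, 160, 0]) cylinder(h = 80, r = 160);
translate([160, 160, 80]) cylinder(h = 80, r = 120);


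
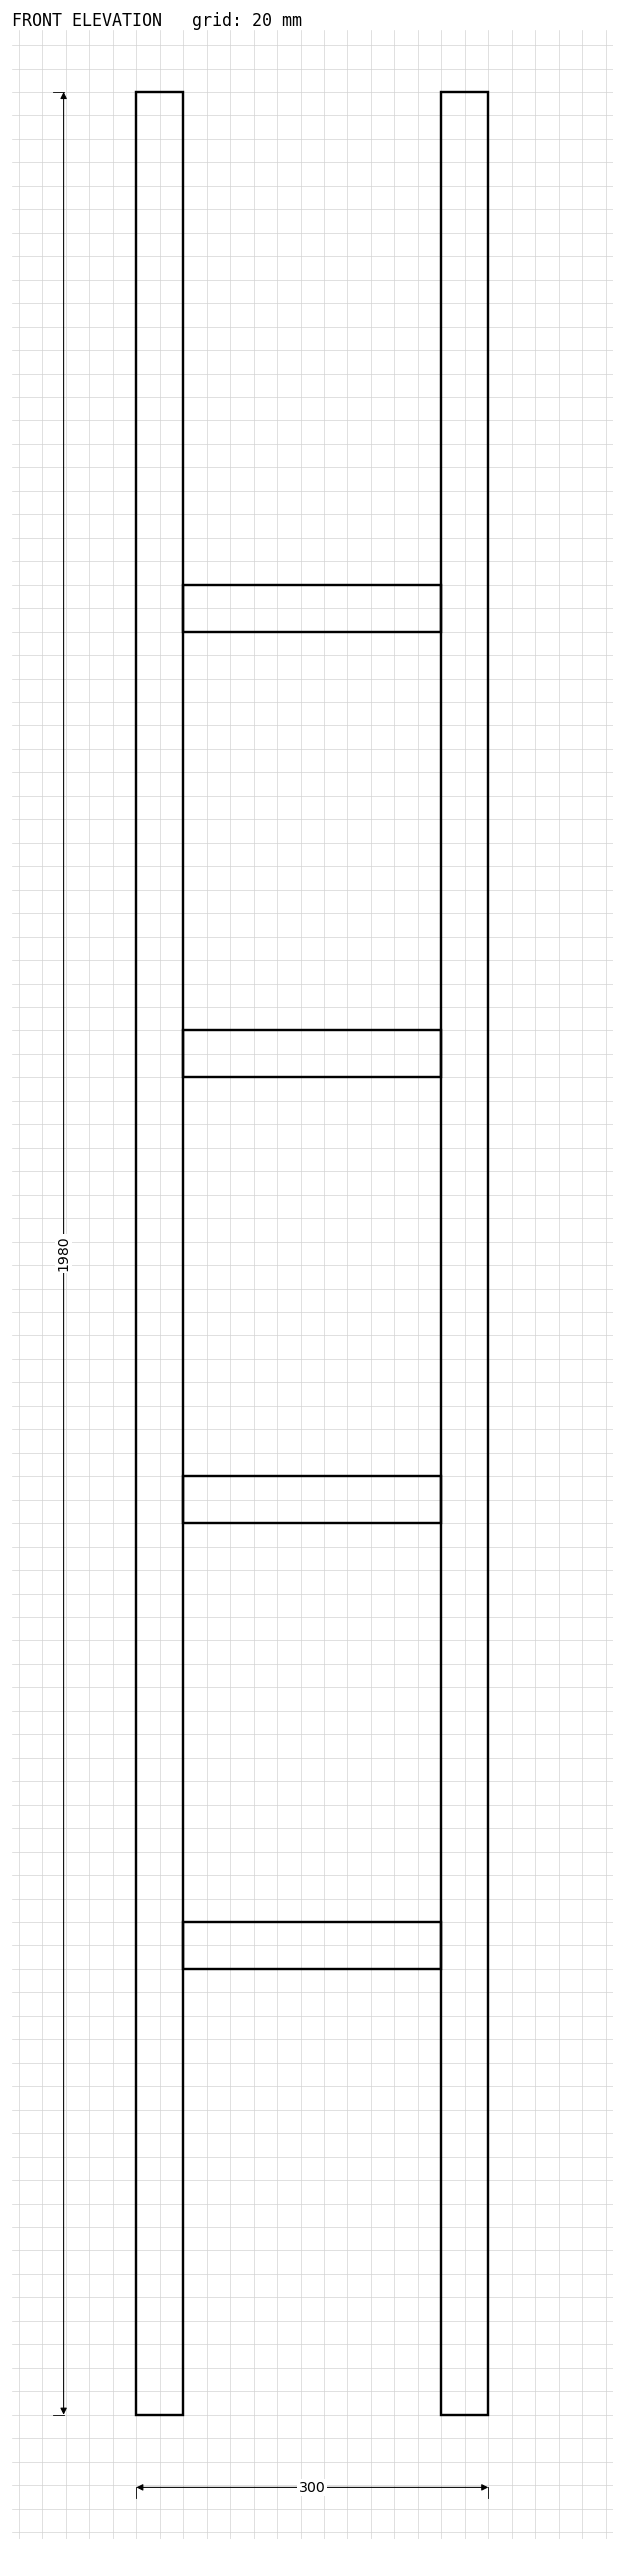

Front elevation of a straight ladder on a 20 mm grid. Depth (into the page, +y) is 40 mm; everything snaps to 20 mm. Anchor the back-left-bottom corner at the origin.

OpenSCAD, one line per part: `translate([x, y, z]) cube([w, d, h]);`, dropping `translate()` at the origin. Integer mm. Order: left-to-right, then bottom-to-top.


cube([40, 40, 1980]);
translate([40, 0, 380]) cube([220, 40, 40]);
translate([40, 0, 760]) cube([220, 40, 40]);
translate([40, 0, 1140]) cube([220, 40, 40]);
translate([40, 0, 1520]) cube([220, 40, 40]);
translate([260, 0, 0]) cube([40, 40, 1980]);
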